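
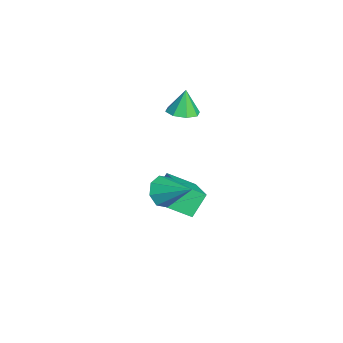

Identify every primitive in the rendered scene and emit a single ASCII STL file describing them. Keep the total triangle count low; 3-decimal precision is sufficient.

solid 
facet normal -0.397 0.509 0.764
outer loop
vertex -1.729 -0.609 -1.946
vertex 0.172 -0.309 -1.157
vertex -1.592 0.792 -2.808
endloop
endfacet
facet normal -0.914 -0.144 -0.379
outer loop
vertex -1.012 0.049 -3.923
vertex -1.729 -0.609 -1.946
vertex -1.592 0.792 -2.808
endloop
endfacet
facet normal -0.397 0.509 0.764
outer loop
vertex -1.592 0.792 -2.808
vertex 0.172 -0.309 -1.157
vertex 0.309 1.092 -2.019
endloop
endfacet
facet normal 0.083 0.849 -0.522
outer loop
vertex 0.309 1.092 -2.019
vertex -1.012 0.049 -3.923
vertex -1.592 0.792 -2.808
endloop
endfacet
facet normal -0.083 -0.849 0.522
outer loop
vertex -1.729 -0.609 -1.946
vertex 0.752 -1.052 -2.272
vertex 0.172 -0.309 -1.157
endloop
endfacet
facet normal -0.914 -0.144 -0.379
outer loop
vertex -1.149 -1.352 -3.061
vertex -1.729 -0.609 -1.946
vertex -1.012 0.049 -3.923
endloop
endfacet
facet normal -0.083 -0.849 0.522
outer loop
vertex -1.149 -1.352 -3.061
vertex 0.752 -1.052 -2.272
vertex -1.729 -0.609 -1.946
endloop
endfacet
facet normal 0.914 0.144 0.379
outer loop
vertex 0.172 -0.309 -1.157
vertex 0.752 -1.052 -2.272
vertex 0.309 1.092 -2.019
endloop
endfacet
facet normal 0.083 0.849 -0.522
outer loop
vertex 0.889 0.349 -3.134
vertex -1.012 0.049 -3.923
vertex 0.309 1.092 -2.019
endloop
endfacet
facet normal 0.914 0.144 0.379
outer loop
vertex 0.309 1.092 -2.019
vertex 0.752 -1.052 -2.272
vertex 0.889 0.349 -3.134
endloop
endfacet
facet normal 0.397 -0.509 -0.764
outer loop
vertex 0.889 0.349 -3.134
vertex -1.149 -1.352 -3.061
vertex -1.012 0.049 -3.923
endloop
endfacet
facet normal 0.397 -0.509 -0.764
outer loop
vertex 0.752 -1.052 -2.272
vertex -1.149 -1.352 -3.061
vertex 0.889 0.349 -3.134
endloop
endfacet
facet normal -0.579 -0.633 -0.513
outer loop
vertex 2.063 -0.962 -1.245
vertex 1.554 -1.099 -0.502
vertex 1.532 -0.514 -1.199
endloop
endfacet
facet normal 0.496 0.647 -0.578
outer loop
vertex 2.063 -0.962 -1.245
vertex 1.532 -0.514 -1.199
vertex 2.666 0.119 0.482
endloop
endfacet
facet normal -0.578 -0.634 -0.514
outer loop
vertex 1.532 -0.514 -1.199
vertex 1.554 -1.099 -0.502
vertex 1.014 -0.409 -0.746
endloop
endfacet
facet normal -0.076 0.949 -0.306
outer loop
vertex 1.532 -0.514 -1.199
vertex 1.014 -0.409 -0.746
vertex 2.666 0.119 0.482
endloop
endfacet
facet normal -0.579 -0.634 -0.512
outer loop
vertex 1.014 -0.409 -0.746
vertex 1.554 -1.099 -0.502
vertex 0.813 -0.707 -0.15
endloop
endfacet
facet normal -0.466 0.844 0.265
outer loop
vertex 1.014 -0.409 -0.746
vertex 0.813 -0.707 -0.15
vertex 2.666 0.119 0.482
endloop
endfacet
facet normal -0.579 -0.634 -0.513
outer loop
vertex 0.813 -0.707 -0.15
vertex 1.554 -1.099 -0.502
vertex 1.046 -1.235 0.24
endloop
endfacet
facet normal -0.449 0.394 0.802
outer loop
vertex 0.813 -0.707 -0.15
vertex 1.046 -1.235 0.24
vertex 2.666 0.119 0.482
endloop
endfacet
facet normal -0.579 -0.634 -0.512
outer loop
vertex 1.046 -1.235 0.24
vertex 1.554 -1.099 -0.502
vertex 1.577 -1.683 0.195
endloop
endfacet
facet normal -0.033 -0.138 0.990
outer loop
vertex 1.046 -1.235 0.24
vertex 1.577 -1.683 0.195
vertex 2.666 0.119 0.482
endloop
endfacet
facet normal -0.579 -0.634 -0.512
outer loop
vertex 1.577 -1.683 0.195
vertex 1.554 -1.099 -0.502
vertex 2.095 -1.789 -0.259
endloop
endfacet
facet normal 0.539 -0.440 0.718
outer loop
vertex 1.577 -1.683 0.195
vertex 2.095 -1.789 -0.259
vertex 2.666 0.119 0.482
endloop
endfacet
facet normal -0.579 -0.634 -0.512
outer loop
vertex 2.095 -1.789 -0.259
vertex 1.554 -1.099 -0.502
vertex 2.296 -1.491 -0.855
endloop
endfacet
facet normal 0.931 -0.335 0.146
outer loop
vertex 2.095 -1.789 -0.259
vertex 2.296 -1.491 -0.855
vertex 2.666 0.119 0.482
endloop
endfacet
facet normal -0.579 -0.633 -0.513
outer loop
vertex 2.296 -1.491 -0.855
vertex 1.554 -1.099 -0.502
vertex 2.063 -0.962 -1.245
endloop
endfacet
facet normal 0.913 0.114 -0.391
outer loop
vertex 2.296 -1.491 -0.855
vertex 2.063 -0.962 -1.245
vertex 2.666 0.119 0.482
endloop
endfacet
facet normal 0.231 -0.141 -0.963
outer loop
vertex -1.001 -0.378 2.891
vertex -1.621 0.143 2.666
vertex -0.806 0.233 2.848
endloop
endfacet
facet normal 0.693 -0.172 0.700
outer loop
vertex -1.001 -0.378 2.891
vertex -0.806 0.233 2.848
vertex -1.939 0.337 3.994
endloop
endfacet
facet normal 0.231 -0.141 -0.963
outer loop
vertex -0.806 0.233 2.848
vertex -1.621 0.143 2.666
vertex -1.088 0.791 2.699
endloop
endfacet
facet normal 0.644 0.484 0.593
outer loop
vertex -0.806 0.233 2.848
vertex -1.088 0.791 2.699
vertex -1.939 0.337 3.994
endloop
endfacet
facet normal 0.231 -0.141 -0.963
outer loop
vertex -1.088 0.791 2.699
vertex -1.621 0.143 2.666
vertex -1.682 0.97 2.53
endloop
endfacet
facet normal 0.152 0.897 0.415
outer loop
vertex -1.088 0.791 2.699
vertex -1.682 0.97 2.53
vertex -1.939 0.337 3.994
endloop
endfacet
facet normal 0.231 -0.141 -0.963
outer loop
vertex -1.682 0.97 2.53
vertex -1.621 0.143 2.666
vertex -2.24 0.664 2.441
endloop
endfacet
facet normal -0.496 0.825 0.270
outer loop
vertex -1.682 0.97 2.53
vertex -2.24 0.664 2.441
vertex -1.939 0.337 3.994
endloop
endfacet
facet normal 0.232 -0.140 -0.963
outer loop
vertex -2.24 0.664 2.441
vertex -1.621 0.143 2.666
vertex -2.435 0.053 2.483
endloop
endfacet
facet normal -0.919 0.310 0.243
outer loop
vertex -2.24 0.664 2.441
vertex -2.435 0.053 2.483
vertex -1.939 0.337 3.994
endloop
endfacet
facet normal 0.232 -0.142 -0.962
outer loop
vertex -2.435 0.053 2.483
vertex -1.621 0.143 2.666
vertex -2.154 -0.506 2.633
endloop
endfacet
facet normal -0.871 -0.344 0.351
outer loop
vertex -2.435 0.053 2.483
vertex -2.154 -0.506 2.633
vertex -1.939 0.337 3.994
endloop
endfacet
facet normal 0.230 -0.140 -0.963
outer loop
vertex -2.154 -0.506 2.633
vertex -1.621 0.143 2.666
vertex -1.559 -0.684 2.801
endloop
endfacet
facet normal -0.377 -0.760 0.530
outer loop
vertex -2.154 -0.506 2.633
vertex -1.559 -0.684 2.801
vertex -1.939 0.337 3.994
endloop
endfacet
facet normal 0.232 -0.140 -0.963
outer loop
vertex -1.559 -0.684 2.801
vertex -1.621 0.143 2.666
vertex -1.001 -0.378 2.891
endloop
endfacet
facet normal 0.269 -0.688 0.674
outer loop
vertex -1.559 -0.684 2.801
vertex -1.001 -0.378 2.891
vertex -1.939 0.337 3.994
endloop
endfacet

endsolid


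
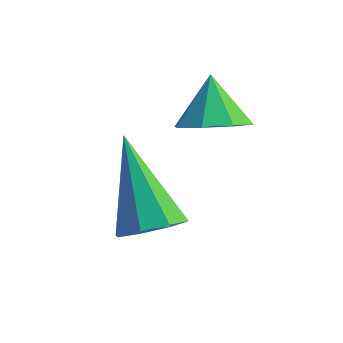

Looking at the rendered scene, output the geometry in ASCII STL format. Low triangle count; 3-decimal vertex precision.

solid 
facet normal 0.308 -0.547 -0.778
outer loop
vertex 2.338 -2.109 1.533
vertex 1.791 -1.78 1.085
vertex 2.532 -1.614 1.262
endloop
endfacet
facet normal 0.599 0.191 0.778
outer loop
vertex 2.338 -2.109 1.533
vertex 2.532 -1.614 1.262
vertex 1.429 -1.14 1.995
endloop
endfacet
facet normal 0.308 -0.547 -0.778
outer loop
vertex 2.532 -1.614 1.262
vertex 1.791 -1.78 1.085
vertex 2.292 -1.216 0.887
endloop
endfacet
facet normal 0.572 0.718 0.396
outer loop
vertex 2.532 -1.614 1.262
vertex 2.292 -1.216 0.887
vertex 1.429 -1.14 1.995
endloop
endfacet
facet normal 0.308 -0.547 -0.779
outer loop
vertex 2.292 -1.216 0.887
vertex 1.791 -1.78 1.085
vertex 1.758 -1.148 0.628
endloop
endfacet
facet normal 0.116 0.993 0.022
outer loop
vertex 2.292 -1.216 0.887
vertex 1.758 -1.148 0.628
vertex 1.429 -1.14 1.995
endloop
endfacet
facet normal 0.309 -0.547 -0.778
outer loop
vertex 1.758 -1.148 0.628
vertex 1.791 -1.78 1.085
vertex 1.244 -1.45 0.636
endloop
endfacet
facet normal -0.504 0.854 -0.126
outer loop
vertex 1.758 -1.148 0.628
vertex 1.244 -1.45 0.636
vertex 1.429 -1.14 1.995
endloop
endfacet
facet normal 0.309 -0.547 -0.778
outer loop
vertex 1.244 -1.45 0.636
vertex 1.791 -1.78 1.085
vertex 1.049 -1.946 0.907
endloop
endfacet
facet normal -0.923 0.384 0.038
outer loop
vertex 1.244 -1.45 0.636
vertex 1.049 -1.946 0.907
vertex 1.429 -1.14 1.995
endloop
endfacet
facet normal 0.309 -0.547 -0.778
outer loop
vertex 1.049 -1.946 0.907
vertex 1.791 -1.78 1.085
vertex 1.289 -2.344 1.282
endloop
endfacet
facet normal -0.896 -0.145 0.420
outer loop
vertex 1.049 -1.946 0.907
vertex 1.289 -2.344 1.282
vertex 1.429 -1.14 1.995
endloop
endfacet
facet normal 0.309 -0.547 -0.778
outer loop
vertex 1.289 -2.344 1.282
vertex 1.791 -1.78 1.085
vertex 1.823 -2.411 1.541
endloop
endfacet
facet normal -0.438 -0.420 0.795
outer loop
vertex 1.289 -2.344 1.282
vertex 1.823 -2.411 1.541
vertex 1.429 -1.14 1.995
endloop
endfacet
facet normal 0.309 -0.547 -0.778
outer loop
vertex 1.823 -2.411 1.541
vertex 1.791 -1.78 1.085
vertex 2.338 -2.109 1.533
endloop
endfacet
facet normal 0.179 -0.281 0.943
outer loop
vertex 1.823 -2.411 1.541
vertex 2.338 -2.109 1.533
vertex 1.429 -1.14 1.995
endloop
endfacet
facet normal 0.492 -0.458 -0.740
outer loop
vertex 1.797 -3.08 -0.698
vertex 1.397 -3.681 -0.592
vertex 1.331 -3.083 -1.006
endloop
endfacet
facet normal 0.090 0.985 -0.145
outer loop
vertex 1.797 -3.08 -0.698
vertex 1.331 -3.083 -1.006
vertex 0.343 -2.699 0.992
endloop
endfacet
facet normal 0.492 -0.458 -0.740
outer loop
vertex 1.331 -3.083 -1.006
vertex 1.397 -3.681 -0.592
vertex 0.903 -3.437 -1.071
endloop
endfacet
facet normal -0.544 0.733 -0.410
outer loop
vertex 1.331 -3.083 -1.006
vertex 0.903 -3.437 -1.071
vertex 0.343 -2.699 0.992
endloop
endfacet
facet normal 0.492 -0.458 -0.741
outer loop
vertex 0.903 -3.437 -1.071
vertex 1.397 -3.681 -0.592
vertex 0.765 -3.933 -0.856
endloop
endfacet
facet normal -0.944 0.131 -0.303
outer loop
vertex 0.903 -3.437 -1.071
vertex 0.765 -3.933 -0.856
vertex 0.343 -2.699 0.992
endloop
endfacet
facet normal 0.492 -0.460 -0.739
outer loop
vertex 0.765 -3.933 -0.856
vertex 1.397 -3.681 -0.592
vertex 0.996 -4.282 -0.485
endloop
endfacet
facet normal -0.879 -0.465 0.110
outer loop
vertex 0.765 -3.933 -0.856
vertex 0.996 -4.282 -0.485
vertex 0.343 -2.699 0.992
endloop
endfacet
facet normal 0.491 -0.460 -0.740
outer loop
vertex 0.996 -4.282 -0.485
vertex 1.397 -3.681 -0.592
vertex 1.462 -4.278 -0.178
endloop
endfacet
facet normal -0.383 -0.710 0.591
outer loop
vertex 0.996 -4.282 -0.485
vertex 1.462 -4.278 -0.178
vertex 0.343 -2.699 0.992
endloop
endfacet
facet normal 0.493 -0.459 -0.739
outer loop
vertex 1.462 -4.278 -0.178
vertex 1.397 -3.681 -0.592
vertex 1.89 -3.925 -0.112
endloop
endfacet
facet normal 0.246 -0.458 0.854
outer loop
vertex 1.462 -4.278 -0.178
vertex 1.89 -3.925 -0.112
vertex 0.343 -2.699 0.992
endloop
endfacet
facet normal 0.493 -0.459 -0.739
outer loop
vertex 1.89 -3.925 -0.112
vertex 1.397 -3.681 -0.592
vertex 2.029 -3.428 -0.328
endloop
endfacet
facet normal 0.648 0.144 0.748
outer loop
vertex 1.89 -3.925 -0.112
vertex 2.029 -3.428 -0.328
vertex 0.343 -2.699 0.992
endloop
endfacet
facet normal 0.493 -0.458 -0.740
outer loop
vertex 2.029 -3.428 -0.328
vertex 1.397 -3.681 -0.592
vertex 1.797 -3.08 -0.698
endloop
endfacet
facet normal 0.582 0.742 0.333
outer loop
vertex 2.029 -3.428 -0.328
vertex 1.797 -3.08 -0.698
vertex 0.343 -2.699 0.992
endloop
endfacet

endsolid


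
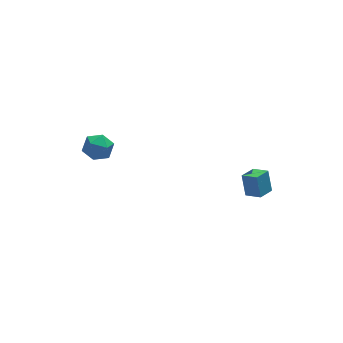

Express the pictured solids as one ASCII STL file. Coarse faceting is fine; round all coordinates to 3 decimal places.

solid 
facet normal 0.297 0.779 -0.552
outer loop
vertex -3.225 2.023 -0.263
vertex -4.036 2.497 -0.031
vertex -3.248 2.588 0.522
endloop
endfacet
facet normal 0.858 0.429 -0.284
outer loop
vertex -3.225 2.023 -0.263
vertex -3.248 2.588 0.522
vertex -2.806 1.728 0.558
endloop
endfacet
facet normal 0.824 -0.248 -0.510
outer loop
vertex -3.225 2.023 -0.263
vertex -2.806 1.728 0.558
vertex -3.322 1.105 0.027
endloop
endfacet
facet normal 0.242 -0.315 -0.917
outer loop
vertex -3.225 2.023 -0.263
vertex -3.322 1.105 0.027
vertex -4.082 1.58 -0.337
endloop
endfacet
facet normal -0.083 0.319 -0.944
outer loop
vertex -3.225 2.023 -0.263
vertex -4.082 1.58 -0.337
vertex -4.036 2.497 -0.031
endloop
endfacet
facet normal 0.797 0.428 0.426
outer loop
vertex -2.806 1.728 0.558
vertex -3.248 2.588 0.522
vertex -3.358 2.02 1.297
endloop
endfacet
facet normal -0.110 0.994 -0.007
outer loop
vertex -3.248 2.588 0.522
vertex -4.036 2.497 -0.031
vertex -4.118 2.495 0.933
endloop
endfacet
facet normal -0.726 0.250 -0.641
outer loop
vertex -4.036 2.497 -0.031
vertex -4.082 1.58 -0.337
vertex -4.634 1.872 0.402
endloop
endfacet
facet normal -0.199 -0.777 -0.598
outer loop
vertex -4.082 1.58 -0.337
vertex -3.322 1.105 0.027
vertex -4.192 1.012 0.438
endloop
endfacet
facet normal 0.742 -0.667 0.062
outer loop
vertex -3.322 1.105 0.027
vertex -2.806 1.728 0.558
vertex -3.404 1.103 0.991
endloop
endfacet
facet normal -0.242 0.315 0.917
outer loop
vertex -4.215 1.577 1.223
vertex -3.358 2.02 1.297
vertex -4.118 2.495 0.933
endloop
endfacet
facet normal -0.824 0.248 0.510
outer loop
vertex -4.215 1.577 1.223
vertex -4.118 2.495 0.933
vertex -4.634 1.872 0.402
endloop
endfacet
facet normal -0.858 -0.429 0.284
outer loop
vertex -4.215 1.577 1.223
vertex -4.634 1.872 0.402
vertex -4.192 1.012 0.438
endloop
endfacet
facet normal -0.297 -0.779 0.552
outer loop
vertex -4.215 1.577 1.223
vertex -4.192 1.012 0.438
vertex -3.404 1.103 0.991
endloop
endfacet
facet normal 0.083 -0.319 0.944
outer loop
vertex -4.215 1.577 1.223
vertex -3.404 1.103 0.991
vertex -3.358 2.02 1.297
endloop
endfacet
facet normal 0.199 0.777 0.598
outer loop
vertex -4.118 2.495 0.933
vertex -3.358 2.02 1.297
vertex -3.248 2.588 0.522
endloop
endfacet
facet normal -0.742 0.667 -0.062
outer loop
vertex -4.634 1.872 0.402
vertex -4.118 2.495 0.933
vertex -4.036 2.497 -0.031
endloop
endfacet
facet normal -0.797 -0.428 -0.426
outer loop
vertex -4.192 1.012 0.438
vertex -4.634 1.872 0.402
vertex -4.082 1.58 -0.337
endloop
endfacet
facet normal 0.110 -0.994 0.007
outer loop
vertex -3.404 1.103 0.991
vertex -4.192 1.012 0.438
vertex -3.322 1.105 0.027
endloop
endfacet
facet normal 0.726 -0.250 0.641
outer loop
vertex -3.358 2.02 1.297
vertex -3.404 1.103 0.991
vertex -2.806 1.728 0.558
endloop
endfacet
facet normal -0.561 0.741 -0.370
outer loop
vertex 3.094 -2.52 -0.322
vertex 3.988 -1.976 -0.588
vertex 3.1 -3.129 -1.55
endloop
endfacet
facet normal -0.828 -0.504 0.246
outer loop
vertex 3.672 -3.884 -1.172
vertex 3.094 -2.52 -0.322
vertex 3.1 -3.129 -1.55
endloop
endfacet
facet normal -0.561 0.741 -0.370
outer loop
vertex 3.1 -3.129 -1.55
vertex 3.988 -1.976 -0.588
vertex 3.994 -2.584 -1.815
endloop
endfacet
facet normal 0.005 -0.444 -0.896
outer loop
vertex 3.994 -2.584 -1.815
vertex 3.672 -3.884 -1.172
vertex 3.1 -3.129 -1.55
endloop
endfacet
facet normal -0.004 0.445 0.896
outer loop
vertex 3.094 -2.52 -0.322
vertex 4.56 -2.731 -0.21
vertex 3.988 -1.976 -0.588
endloop
endfacet
facet normal -0.828 -0.504 0.246
outer loop
vertex 3.666 -3.276 0.055
vertex 3.094 -2.52 -0.322
vertex 3.672 -3.884 -1.172
endloop
endfacet
facet normal -0.005 0.443 0.896
outer loop
vertex 3.666 -3.276 0.055
vertex 4.56 -2.731 -0.21
vertex 3.094 -2.52 -0.322
endloop
endfacet
facet normal 0.828 0.504 -0.246
outer loop
vertex 3.988 -1.976 -0.588
vertex 4.56 -2.731 -0.21
vertex 3.994 -2.584 -1.815
endloop
endfacet
facet normal 0.004 -0.444 -0.896
outer loop
vertex 4.566 -3.34 -1.438
vertex 3.672 -3.884 -1.172
vertex 3.994 -2.584 -1.815
endloop
endfacet
facet normal 0.828 0.504 -0.246
outer loop
vertex 3.994 -2.584 -1.815
vertex 4.56 -2.731 -0.21
vertex 4.566 -3.34 -1.438
endloop
endfacet
facet normal 0.561 -0.741 0.370
outer loop
vertex 4.566 -3.34 -1.438
vertex 3.666 -3.276 0.055
vertex 3.672 -3.884 -1.172
endloop
endfacet
facet normal 0.561 -0.740 0.370
outer loop
vertex 4.56 -2.731 -0.21
vertex 3.666 -3.276 0.055
vertex 4.566 -3.34 -1.438
endloop
endfacet

endsolid


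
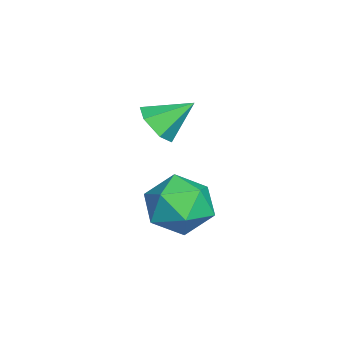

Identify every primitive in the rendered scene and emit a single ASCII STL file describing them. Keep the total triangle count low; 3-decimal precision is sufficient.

solid 
facet normal 0.156 -0.783 -0.602
outer loop
vertex 0.906 1.837 -0.262
vertex 0.14 1.648 -0.214
vertex 0.391 2.135 -0.783
endloop
endfacet
facet normal 0.600 0.787 -0.143
outer loop
vertex 0.906 1.837 -0.262
vertex 0.391 2.135 -0.783
vertex -0.08 2.752 0.634
endloop
endfacet
facet normal 0.157 -0.783 -0.601
outer loop
vertex 0.391 2.135 -0.783
vertex 0.14 1.648 -0.214
vertex -0.374 1.945 -0.735
endloop
endfacet
facet normal -0.242 0.858 -0.454
outer loop
vertex 0.391 2.135 -0.783
vertex -0.374 1.945 -0.735
vertex -0.08 2.752 0.634
endloop
endfacet
facet normal 0.157 -0.783 -0.601
outer loop
vertex -0.374 1.945 -0.735
vertex 0.14 1.648 -0.214
vertex -0.625 1.458 -0.166
endloop
endfacet
facet normal -0.910 0.413 -0.048
outer loop
vertex -0.374 1.945 -0.735
vertex -0.625 1.458 -0.166
vertex -0.08 2.752 0.634
endloop
endfacet
facet normal 0.157 -0.783 -0.601
outer loop
vertex -0.625 1.458 -0.166
vertex 0.14 1.648 -0.214
vertex -0.111 1.161 0.355
endloop
endfacet
facet normal -0.737 -0.103 0.668
outer loop
vertex -0.625 1.458 -0.166
vertex -0.111 1.161 0.355
vertex -0.08 2.752 0.634
endloop
endfacet
facet normal 0.156 -0.783 -0.602
outer loop
vertex -0.111 1.161 0.355
vertex 0.14 1.648 -0.214
vertex 0.654 1.35 0.307
endloop
endfacet
facet normal 0.104 -0.174 0.979
outer loop
vertex -0.111 1.161 0.355
vertex 0.654 1.35 0.307
vertex -0.08 2.752 0.634
endloop
endfacet
facet normal 0.156 -0.783 -0.602
outer loop
vertex 0.654 1.35 0.307
vertex 0.14 1.648 -0.214
vertex 0.906 1.837 -0.262
endloop
endfacet
facet normal 0.773 0.271 0.574
outer loop
vertex 0.654 1.35 0.307
vertex 0.906 1.837 -0.262
vertex -0.08 2.752 0.634
endloop
endfacet
facet normal -0.909 0.372 -0.187
outer loop
vertex 2.521 3.061 -2.423
vertex 2.075 2.325 -1.715
vertex 2.407 3.323 -1.346
endloop
endfacet
facet normal -0.409 0.876 -0.256
outer loop
vertex 2.521 3.061 -2.423
vertex 2.407 3.323 -1.346
vertex 3.339 3.599 -1.891
endloop
endfacet
facet normal 0.057 0.657 -0.752
outer loop
vertex 2.521 3.061 -2.423
vertex 3.339 3.599 -1.891
vertex 3.584 2.771 -2.596
endloop
endfacet
facet normal -0.156 0.018 -0.988
outer loop
vertex 2.521 3.061 -2.423
vertex 3.584 2.771 -2.596
vertex 2.802 1.984 -2.487
endloop
endfacet
facet normal -0.753 -0.158 -0.639
outer loop
vertex 2.521 3.061 -2.423
vertex 2.802 1.984 -2.487
vertex 2.075 2.325 -1.715
endloop
endfacet
facet normal -0.062 0.929 0.364
outer loop
vertex 3.339 3.599 -1.891
vertex 2.407 3.323 -1.346
vertex 3.398 3.196 -0.853
endloop
endfacet
facet normal -0.872 0.114 0.476
outer loop
vertex 2.407 3.323 -1.346
vertex 2.075 2.325 -1.715
vertex 2.616 2.409 -0.744
endloop
endfacet
facet normal -0.618 -0.744 -0.254
outer loop
vertex 2.075 2.325 -1.715
vertex 2.802 1.984 -2.487
vertex 2.861 1.581 -1.449
endloop
endfacet
facet normal 0.348 -0.459 -0.818
outer loop
vertex 2.802 1.984 -2.487
vertex 3.584 2.771 -2.596
vertex 3.793 1.857 -1.994
endloop
endfacet
facet normal 0.692 0.576 -0.435
outer loop
vertex 3.584 2.771 -2.596
vertex 3.339 3.599 -1.891
vertex 4.125 2.855 -1.625
endloop
endfacet
facet normal 0.156 -0.018 0.988
outer loop
vertex 3.679 2.119 -0.917
vertex 3.398 3.196 -0.853
vertex 2.616 2.409 -0.744
endloop
endfacet
facet normal -0.057 -0.657 0.752
outer loop
vertex 3.679 2.119 -0.917
vertex 2.616 2.409 -0.744
vertex 2.861 1.581 -1.449
endloop
endfacet
facet normal 0.409 -0.876 0.256
outer loop
vertex 3.679 2.119 -0.917
vertex 2.861 1.581 -1.449
vertex 3.793 1.857 -1.994
endloop
endfacet
facet normal 0.909 -0.372 0.187
outer loop
vertex 3.679 2.119 -0.917
vertex 3.793 1.857 -1.994
vertex 4.125 2.855 -1.625
endloop
endfacet
facet normal 0.753 0.158 0.639
outer loop
vertex 3.679 2.119 -0.917
vertex 4.125 2.855 -1.625
vertex 3.398 3.196 -0.853
endloop
endfacet
facet normal -0.348 0.459 0.818
outer loop
vertex 2.616 2.409 -0.744
vertex 3.398 3.196 -0.853
vertex 2.407 3.323 -1.346
endloop
endfacet
facet normal -0.692 -0.576 0.435
outer loop
vertex 2.861 1.581 -1.449
vertex 2.616 2.409 -0.744
vertex 2.075 2.325 -1.715
endloop
endfacet
facet normal 0.062 -0.929 -0.364
outer loop
vertex 3.793 1.857 -1.994
vertex 2.861 1.581 -1.449
vertex 2.802 1.984 -2.487
endloop
endfacet
facet normal 0.872 -0.114 -0.476
outer loop
vertex 4.125 2.855 -1.625
vertex 3.793 1.857 -1.994
vertex 3.584 2.771 -2.596
endloop
endfacet
facet normal 0.618 0.744 0.254
outer loop
vertex 3.398 3.196 -0.853
vertex 4.125 2.855 -1.625
vertex 3.339 3.599 -1.891
endloop
endfacet

endsolid


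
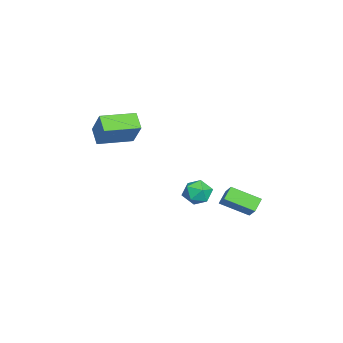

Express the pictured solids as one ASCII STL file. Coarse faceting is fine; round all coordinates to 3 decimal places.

solid 
facet normal -0.662 -0.339 -0.668
outer loop
vertex -0.46 2.667 -3.687
vertex -1.194 2.932 -3.094
vertex -0.507 4.387 -4.514
endloop
endfacet
facet normal 0.749 -0.270 -0.605
outer loop
vertex 0.314 4.808 -3.686
vertex -0.46 2.667 -3.687
vertex -0.507 4.387 -4.514
endloop
endfacet
facet normal -0.662 -0.340 -0.668
outer loop
vertex -0.507 4.387 -4.514
vertex -1.194 2.932 -3.094
vertex -1.241 4.652 -3.922
endloop
endfacet
facet normal -0.025 0.901 -0.434
outer loop
vertex -1.241 4.652 -3.922
vertex 0.314 4.808 -3.686
vertex -0.507 4.387 -4.514
endloop
endfacet
facet normal 0.025 -0.901 0.433
outer loop
vertex -0.46 2.667 -3.687
vertex -0.373 3.353 -2.266
vertex -1.194 2.932 -3.094
endloop
endfacet
facet normal 0.749 -0.271 -0.605
outer loop
vertex 0.361 3.088 -2.858
vertex -0.46 2.667 -3.687
vertex 0.314 4.808 -3.686
endloop
endfacet
facet normal 0.024 -0.901 0.433
outer loop
vertex 0.361 3.088 -2.858
vertex -0.373 3.353 -2.266
vertex -0.46 2.667 -3.687
endloop
endfacet
facet normal -0.749 0.271 0.605
outer loop
vertex -1.194 2.932 -3.094
vertex -0.373 3.353 -2.266
vertex -1.241 4.652 -3.922
endloop
endfacet
facet normal -0.025 0.901 -0.433
outer loop
vertex -0.42 5.073 -3.093
vertex 0.314 4.808 -3.686
vertex -1.241 4.652 -3.922
endloop
endfacet
facet normal -0.749 0.270 0.605
outer loop
vertex -1.241 4.652 -3.922
vertex -0.373 3.353 -2.266
vertex -0.42 5.073 -3.093
endloop
endfacet
facet normal 0.662 0.340 0.668
outer loop
vertex -0.42 5.073 -3.093
vertex 0.361 3.088 -2.858
vertex 0.314 4.808 -3.686
endloop
endfacet
facet normal 0.662 0.339 0.668
outer loop
vertex -0.373 3.353 -2.266
vertex 0.361 3.088 -2.858
vertex -0.42 5.073 -3.093
endloop
endfacet
facet normal -0.584 0.572 0.575
outer loop
vertex 1.15 2.065 -1.442
vertex 1.763 1.998 -0.753
vertex 1.832 2.687 -1.368
endloop
endfacet
facet normal -0.663 0.740 -0.113
outer loop
vertex 1.15 2.065 -1.442
vertex 1.832 2.687 -1.368
vertex 1.599 2.352 -2.198
endloop
endfacet
facet normal -0.874 0.154 -0.461
outer loop
vertex 1.15 2.065 -1.442
vertex 1.599 2.352 -2.198
vertex 1.388 1.457 -2.097
endloop
endfacet
facet normal -0.926 -0.376 0.013
outer loop
vertex 1.15 2.065 -1.442
vertex 1.388 1.457 -2.097
vertex 1.489 1.238 -1.203
endloop
endfacet
facet normal -0.748 -0.118 0.654
outer loop
vertex 1.15 2.065 -1.442
vertex 1.489 1.238 -1.203
vertex 1.763 1.998 -0.753
endloop
endfacet
facet normal -0.023 0.929 -0.369
outer loop
vertex 1.599 2.352 -2.198
vertex 1.832 2.687 -1.368
vertex 2.491 2.462 -1.977
endloop
endfacet
facet normal 0.103 0.657 0.747
outer loop
vertex 1.832 2.687 -1.368
vertex 1.763 1.998 -0.753
vertex 2.592 2.243 -1.083
endloop
endfacet
facet normal -0.160 -0.460 0.874
outer loop
vertex 1.763 1.998 -0.753
vertex 1.489 1.238 -1.203
vertex 2.381 1.348 -0.982
endloop
endfacet
facet normal -0.451 -0.877 -0.164
outer loop
vertex 1.489 1.238 -1.203
vertex 1.388 1.457 -2.097
vertex 2.148 1.013 -1.812
endloop
endfacet
facet normal -0.365 -0.019 -0.931
outer loop
vertex 1.388 1.457 -2.097
vertex 1.599 2.352 -2.198
vertex 2.217 1.702 -2.427
endloop
endfacet
facet normal 0.926 0.376 -0.013
outer loop
vertex 2.83 1.635 -1.738
vertex 2.491 2.462 -1.977
vertex 2.592 2.243 -1.083
endloop
endfacet
facet normal 0.874 -0.154 0.461
outer loop
vertex 2.83 1.635 -1.738
vertex 2.592 2.243 -1.083
vertex 2.381 1.348 -0.982
endloop
endfacet
facet normal 0.663 -0.740 0.113
outer loop
vertex 2.83 1.635 -1.738
vertex 2.381 1.348 -0.982
vertex 2.148 1.013 -1.812
endloop
endfacet
facet normal 0.584 -0.572 -0.575
outer loop
vertex 2.83 1.635 -1.738
vertex 2.148 1.013 -1.812
vertex 2.217 1.702 -2.427
endloop
endfacet
facet normal 0.748 0.118 -0.654
outer loop
vertex 2.83 1.635 -1.738
vertex 2.217 1.702 -2.427
vertex 2.491 2.462 -1.977
endloop
endfacet
facet normal 0.451 0.877 0.164
outer loop
vertex 2.592 2.243 -1.083
vertex 2.491 2.462 -1.977
vertex 1.832 2.687 -1.368
endloop
endfacet
facet normal 0.365 0.019 0.931
outer loop
vertex 2.381 1.348 -0.982
vertex 2.592 2.243 -1.083
vertex 1.763 1.998 -0.753
endloop
endfacet
facet normal 0.023 -0.929 0.369
outer loop
vertex 2.148 1.013 -1.812
vertex 2.381 1.348 -0.982
vertex 1.489 1.238 -1.203
endloop
endfacet
facet normal -0.103 -0.657 -0.747
outer loop
vertex 2.217 1.702 -2.427
vertex 2.148 1.013 -1.812
vertex 1.388 1.457 -2.097
endloop
endfacet
facet normal 0.160 0.460 -0.874
outer loop
vertex 2.491 2.462 -1.977
vertex 2.217 1.702 -2.427
vertex 1.599 2.352 -2.198
endloop
endfacet
facet normal -0.505 -0.337 -0.794
outer loop
vertex 1.234 -4.091 2.401
vertex 0.198 -2.28 2.291
vertex 2.068 -3.658 1.687
endloop
endfacet
facet normal 0.496 -0.867 0.053
outer loop
vertex 3.022 -3.02 3.189
vertex 1.234 -4.091 2.401
vertex 2.068 -3.658 1.687
endloop
endfacet
facet normal -0.505 -0.337 -0.794
outer loop
vertex 2.068 -3.658 1.687
vertex 0.198 -2.28 2.291
vertex 1.031 -1.846 1.577
endloop
endfacet
facet normal 0.706 0.368 -0.605
outer loop
vertex 1.031 -1.846 1.577
vertex 3.022 -3.02 3.189
vertex 2.068 -3.658 1.687
endloop
endfacet
facet normal -0.707 -0.367 0.605
outer loop
vertex 1.234 -4.091 2.401
vertex 1.152 -1.642 3.793
vertex 0.198 -2.28 2.291
endloop
endfacet
facet normal 0.496 -0.867 0.052
outer loop
vertex 2.189 -3.454 3.903
vertex 1.234 -4.091 2.401
vertex 3.022 -3.02 3.189
endloop
endfacet
facet normal -0.706 -0.368 0.605
outer loop
vertex 2.189 -3.454 3.903
vertex 1.152 -1.642 3.793
vertex 1.234 -4.091 2.401
endloop
endfacet
facet normal -0.497 0.866 -0.053
outer loop
vertex 0.198 -2.28 2.291
vertex 1.152 -1.642 3.793
vertex 1.031 -1.846 1.577
endloop
endfacet
facet normal 0.706 0.367 -0.605
outer loop
vertex 1.986 -1.209 3.079
vertex 3.022 -3.02 3.189
vertex 1.031 -1.846 1.577
endloop
endfacet
facet normal -0.495 0.867 -0.053
outer loop
vertex 1.031 -1.846 1.577
vertex 1.152 -1.642 3.793
vertex 1.986 -1.209 3.079
endloop
endfacet
facet normal 0.505 0.337 0.794
outer loop
vertex 1.986 -1.209 3.079
vertex 2.189 -3.454 3.903
vertex 3.022 -3.02 3.189
endloop
endfacet
facet normal 0.505 0.337 0.794
outer loop
vertex 1.152 -1.642 3.793
vertex 2.189 -3.454 3.903
vertex 1.986 -1.209 3.079
endloop
endfacet

endsolid


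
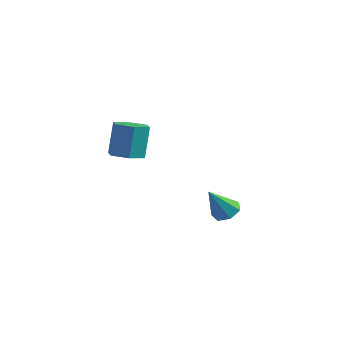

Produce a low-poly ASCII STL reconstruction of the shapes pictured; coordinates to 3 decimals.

solid 
facet normal 0.261 0.466 -0.846
outer loop
vertex 4.827 -1.517 -3.801
vertex 4.064 -1.524 -4.04
vertex 4.448 -0.967 -3.615
endloop
endfacet
facet normal 0.648 0.198 0.735
outer loop
vertex 4.827 -1.517 -3.801
vertex 4.448 -0.967 -3.615
vertex 3.576 -2.396 -2.46
endloop
endfacet
facet normal 0.261 0.465 -0.846
outer loop
vertex 4.448 -0.967 -3.615
vertex 4.064 -1.524 -4.04
vertex 3.78 -0.836 -3.749
endloop
endfacet
facet normal -0.029 0.639 0.769
outer loop
vertex 4.448 -0.967 -3.615
vertex 3.78 -0.836 -3.749
vertex 3.576 -2.396 -2.46
endloop
endfacet
facet normal 0.262 0.466 -0.845
outer loop
vertex 3.78 -0.836 -3.749
vertex 4.064 -1.524 -4.04
vertex 3.325 -1.223 -4.103
endloop
endfacet
facet normal -0.755 0.473 0.453
outer loop
vertex 3.78 -0.836 -3.749
vertex 3.325 -1.223 -4.103
vertex 3.576 -2.396 -2.46
endloop
endfacet
facet normal 0.262 0.465 -0.846
outer loop
vertex 3.325 -1.223 -4.103
vertex 4.064 -1.524 -4.04
vertex 3.427 -1.838 -4.41
endloop
endfacet
facet normal -0.984 -0.176 0.025
outer loop
vertex 3.325 -1.223 -4.103
vertex 3.427 -1.838 -4.41
vertex 3.576 -2.396 -2.46
endloop
endfacet
facet normal 0.261 0.467 -0.845
outer loop
vertex 3.427 -1.838 -4.41
vertex 4.064 -1.524 -4.04
vertex 4.009 -2.216 -4.439
endloop
endfacet
facet normal -0.541 -0.818 -0.193
outer loop
vertex 3.427 -1.838 -4.41
vertex 4.009 -2.216 -4.439
vertex 3.576 -2.396 -2.46
endloop
endfacet
facet normal 0.261 0.467 -0.845
outer loop
vertex 4.009 -2.216 -4.439
vertex 4.064 -1.524 -4.04
vertex 4.632 -2.073 -4.168
endloop
endfacet
facet normal 0.238 -0.970 -0.036
outer loop
vertex 4.009 -2.216 -4.439
vertex 4.632 -2.073 -4.168
vertex 3.576 -2.396 -2.46
endloop
endfacet
facet normal 0.260 0.467 -0.845
outer loop
vertex 4.632 -2.073 -4.168
vertex 4.064 -1.524 -4.04
vertex 4.827 -1.517 -3.801
endloop
endfacet
facet normal 0.768 -0.518 0.377
outer loop
vertex 4.632 -2.073 -4.168
vertex 4.827 -1.517 -3.801
vertex 3.576 -2.396 -2.46
endloop
endfacet
facet normal 0.064 -0.338 -0.939
outer loop
vertex -1.372 -0.359 -2.457
vertex -2.356 -0.539 -2.459
vertex -2.01 0.351 -2.756
endloop
endfacet
facet normal 0.768 0.618 -0.171
outer loop
vertex -1.372 -0.359 -2.457
vertex -2.01 0.351 -2.756
vertex -1.5 0.319 -0.579
endloop
endfacet
facet normal 0.768 0.618 -0.171
outer loop
vertex -1.5 0.319 -0.579
vertex -2.01 0.351 -2.756
vertex -2.138 1.029 -0.879
endloop
endfacet
facet normal -0.064 0.339 0.939
outer loop
vertex -1.5 0.319 -0.579
vertex -2.138 1.029 -0.879
vertex -2.484 0.139 -0.581
endloop
endfacet
facet normal 0.064 -0.338 -0.939
outer loop
vertex -2.01 0.351 -2.756
vertex -2.356 -0.539 -2.459
vertex -2.994 0.171 -2.758
endloop
endfacet
facet normal -0.168 0.923 -0.345
outer loop
vertex -2.01 0.351 -2.756
vertex -2.994 0.171 -2.758
vertex -2.138 1.029 -0.879
endloop
endfacet
facet normal -0.168 0.923 -0.345
outer loop
vertex -2.138 1.029 -0.879
vertex -2.994 0.171 -2.758
vertex -3.121 0.849 -0.881
endloop
endfacet
facet normal -0.064 0.339 0.939
outer loop
vertex -2.138 1.029 -0.879
vertex -3.121 0.849 -0.881
vertex -2.484 0.139 -0.581
endloop
endfacet
facet normal 0.064 -0.338 -0.939
outer loop
vertex -2.994 0.171 -2.758
vertex -2.356 -0.539 -2.459
vertex -3.34 -0.719 -2.461
endloop
endfacet
facet normal -0.936 0.306 -0.174
outer loop
vertex -2.994 0.171 -2.758
vertex -3.34 -0.719 -2.461
vertex -3.121 0.849 -0.881
endloop
endfacet
facet normal -0.936 0.306 -0.174
outer loop
vertex -3.121 0.849 -0.881
vertex -3.34 -0.719 -2.461
vertex -3.468 -0.041 -0.583
endloop
endfacet
facet normal -0.064 0.339 0.939
outer loop
vertex -3.121 0.849 -0.881
vertex -3.468 -0.041 -0.583
vertex -2.484 0.139 -0.581
endloop
endfacet
facet normal 0.064 -0.339 -0.939
outer loop
vertex -3.34 -0.719 -2.461
vertex -2.356 -0.539 -2.459
vertex -2.702 -1.429 -2.161
endloop
endfacet
facet normal -0.768 -0.618 0.171
outer loop
vertex -3.34 -0.719 -2.461
vertex -2.702 -1.429 -2.161
vertex -3.468 -0.041 -0.583
endloop
endfacet
facet normal -0.768 -0.618 0.171
outer loop
vertex -3.468 -0.041 -0.583
vertex -2.702 -1.429 -2.161
vertex -2.83 -0.751 -0.284
endloop
endfacet
facet normal -0.064 0.338 0.939
outer loop
vertex -3.468 -0.041 -0.583
vertex -2.83 -0.751 -0.284
vertex -2.484 0.139 -0.581
endloop
endfacet
facet normal 0.064 -0.339 -0.939
outer loop
vertex -2.702 -1.429 -2.161
vertex -2.356 -0.539 -2.459
vertex -1.719 -1.249 -2.159
endloop
endfacet
facet normal 0.168 -0.923 0.345
outer loop
vertex -2.702 -1.429 -2.161
vertex -1.719 -1.249 -2.159
vertex -2.83 -0.751 -0.284
endloop
endfacet
facet normal 0.168 -0.923 0.345
outer loop
vertex -2.83 -0.751 -0.284
vertex -1.719 -1.249 -2.159
vertex -1.846 -0.571 -0.282
endloop
endfacet
facet normal -0.064 0.338 0.939
outer loop
vertex -2.83 -0.751 -0.284
vertex -1.846 -0.571 -0.282
vertex -2.484 0.139 -0.581
endloop
endfacet
facet normal 0.064 -0.339 -0.939
outer loop
vertex -1.719 -1.249 -2.159
vertex -2.356 -0.539 -2.459
vertex -1.372 -0.359 -2.457
endloop
endfacet
facet normal 0.936 -0.307 0.174
outer loop
vertex -1.719 -1.249 -2.159
vertex -1.372 -0.359 -2.457
vertex -1.846 -0.571 -0.282
endloop
endfacet
facet normal 0.936 -0.306 0.174
outer loop
vertex -1.846 -0.571 -0.282
vertex -1.372 -0.359 -2.457
vertex -1.5 0.319 -0.579
endloop
endfacet
facet normal -0.064 0.338 0.939
outer loop
vertex -1.846 -0.571 -0.282
vertex -1.5 0.319 -0.579
vertex -2.484 0.139 -0.581
endloop
endfacet

endsolid


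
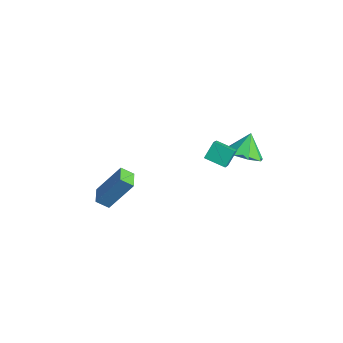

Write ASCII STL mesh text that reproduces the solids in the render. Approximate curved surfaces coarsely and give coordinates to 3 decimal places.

solid 
facet normal -0.775 0.627 -0.079
outer loop
vertex -2.817 -1.235 -3.924
vertex -2.117 -0.15 -2.168
vertex -2.36 -0.732 -4.417
endloop
endfacet
facet normal -0.321 -0.498 -0.806
outer loop
vertex -1.523 -1.41 -4.332
vertex -2.817 -1.235 -3.924
vertex -2.36 -0.732 -4.417
endloop
endfacet
facet normal -0.774 0.628 -0.079
outer loop
vertex -2.36 -0.732 -4.417
vertex -2.117 -0.15 -2.168
vertex -1.659 0.353 -2.661
endloop
endfacet
facet normal 0.545 0.599 -0.587
outer loop
vertex -1.659 0.353 -2.661
vertex -1.523 -1.41 -4.332
vertex -2.36 -0.732 -4.417
endloop
endfacet
facet normal -0.545 -0.599 0.587
outer loop
vertex -2.817 -1.235 -3.924
vertex -1.28 -0.828 -2.083
vertex -2.117 -0.15 -2.168
endloop
endfacet
facet normal -0.321 -0.497 -0.806
outer loop
vertex -1.981 -1.913 -3.839
vertex -2.817 -1.235 -3.924
vertex -1.523 -1.41 -4.332
endloop
endfacet
facet normal -0.545 -0.598 0.587
outer loop
vertex -1.981 -1.913 -3.839
vertex -1.28 -0.828 -2.083
vertex -2.817 -1.235 -3.924
endloop
endfacet
facet normal 0.321 0.497 0.806
outer loop
vertex -2.117 -0.15 -2.168
vertex -1.28 -0.828 -2.083
vertex -1.659 0.353 -2.661
endloop
endfacet
facet normal 0.545 0.599 -0.587
outer loop
vertex -0.823 -0.325 -2.576
vertex -1.523 -1.41 -4.332
vertex -1.659 0.353 -2.661
endloop
endfacet
facet normal 0.322 0.497 0.806
outer loop
vertex -1.659 0.353 -2.661
vertex -1.28 -0.828 -2.083
vertex -0.823 -0.325 -2.576
endloop
endfacet
facet normal 0.774 -0.628 0.079
outer loop
vertex -0.823 -0.325 -2.576
vertex -1.981 -1.913 -3.839
vertex -1.523 -1.41 -4.332
endloop
endfacet
facet normal 0.775 -0.627 0.078
outer loop
vertex -1.28 -0.828 -2.083
vertex -1.981 -1.913 -3.839
vertex -0.823 -0.325 -2.576
endloop
endfacet
facet normal -0.852 -0.446 0.274
outer loop
vertex 3.816 1.002 3.964
vertex 3.022 1.865 2.904
vertex 3.967 0.286 3.268
endloop
endfacet
facet normal 0.502 -0.546 0.671
outer loop
vertex 4.938 0.795 2.956
vertex 3.816 1.002 3.964
vertex 3.967 0.286 3.268
endloop
endfacet
facet normal -0.852 -0.446 0.275
outer loop
vertex 3.967 0.286 3.268
vertex 3.022 1.865 2.904
vertex 3.173 1.148 2.209
endloop
endfacet
facet normal 0.150 -0.709 -0.689
outer loop
vertex 3.173 1.148 2.209
vertex 4.938 0.795 2.956
vertex 3.967 0.286 3.268
endloop
endfacet
facet normal -0.150 0.709 0.689
outer loop
vertex 3.816 1.002 3.964
vertex 3.993 2.374 2.592
vertex 3.022 1.865 2.904
endloop
endfacet
facet normal 0.503 -0.545 0.671
outer loop
vertex 4.787 1.512 3.651
vertex 3.816 1.002 3.964
vertex 4.938 0.795 2.956
endloop
endfacet
facet normal -0.150 0.709 0.689
outer loop
vertex 4.787 1.512 3.651
vertex 3.993 2.374 2.592
vertex 3.816 1.002 3.964
endloop
endfacet
facet normal -0.502 0.545 -0.672
outer loop
vertex 3.022 1.865 2.904
vertex 3.993 2.374 2.592
vertex 3.173 1.148 2.209
endloop
endfacet
facet normal 0.150 -0.709 -0.689
outer loop
vertex 4.144 1.658 1.896
vertex 4.938 0.795 2.956
vertex 3.173 1.148 2.209
endloop
endfacet
facet normal -0.503 0.546 -0.670
outer loop
vertex 3.173 1.148 2.209
vertex 3.993 2.374 2.592
vertex 4.144 1.658 1.896
endloop
endfacet
facet normal 0.852 0.446 -0.275
outer loop
vertex 4.144 1.658 1.896
vertex 4.787 1.512 3.651
vertex 4.938 0.795 2.956
endloop
endfacet
facet normal 0.851 0.447 -0.275
outer loop
vertex 3.993 2.374 2.592
vertex 4.787 1.512 3.651
vertex 4.144 1.658 1.896
endloop
endfacet
facet normal 0.226 -0.566 -0.793
outer loop
vertex 4.628 2.556 2.181
vertex 3.79 2.933 1.673
vertex 4.797 3.217 1.757
endloop
endfacet
facet normal 0.636 0.295 0.713
outer loop
vertex 4.628 2.556 2.181
vertex 4.797 3.217 1.757
vertex 3.49 3.687 2.727
endloop
endfacet
facet normal 0.226 -0.567 -0.792
outer loop
vertex 4.797 3.217 1.757
vertex 3.79 2.933 1.673
vertex 4.377 3.712 1.283
endloop
endfacet
facet normal 0.531 0.776 0.340
outer loop
vertex 4.797 3.217 1.757
vertex 4.377 3.712 1.283
vertex 3.49 3.687 2.727
endloop
endfacet
facet normal 0.225 -0.566 -0.793
outer loop
vertex 4.377 3.712 1.283
vertex 3.79 2.933 1.673
vertex 3.612 3.751 1.038
endloop
endfacet
facet normal 0.038 0.998 0.041
outer loop
vertex 4.377 3.712 1.283
vertex 3.612 3.751 1.038
vertex 3.49 3.687 2.727
endloop
endfacet
facet normal 0.226 -0.566 -0.793
outer loop
vertex 3.612 3.751 1.038
vertex 3.79 2.933 1.673
vertex 2.952 3.31 1.165
endloop
endfacet
facet normal -0.557 0.831 -0.009
outer loop
vertex 3.612 3.751 1.038
vertex 2.952 3.31 1.165
vertex 3.49 3.687 2.727
endloop
endfacet
facet normal 0.226 -0.566 -0.793
outer loop
vertex 2.952 3.31 1.165
vertex 3.79 2.933 1.673
vertex 2.782 2.649 1.589
endloop
endfacet
facet normal -0.901 0.373 0.220
outer loop
vertex 2.952 3.31 1.165
vertex 2.782 2.649 1.589
vertex 3.49 3.687 2.727
endloop
endfacet
facet normal 0.226 -0.567 -0.792
outer loop
vertex 2.782 2.649 1.589
vertex 3.79 2.933 1.673
vertex 3.203 2.155 2.063
endloop
endfacet
facet normal -0.797 -0.108 0.595
outer loop
vertex 2.782 2.649 1.589
vertex 3.203 2.155 2.063
vertex 3.49 3.687 2.727
endloop
endfacet
facet normal 0.225 -0.567 -0.792
outer loop
vertex 3.203 2.155 2.063
vertex 3.79 2.933 1.673
vertex 3.967 2.116 2.308
endloop
endfacet
facet normal -0.303 -0.330 0.894
outer loop
vertex 3.203 2.155 2.063
vertex 3.967 2.116 2.308
vertex 3.49 3.687 2.727
endloop
endfacet
facet normal 0.225 -0.567 -0.792
outer loop
vertex 3.967 2.116 2.308
vertex 3.79 2.933 1.673
vertex 4.628 2.556 2.181
endloop
endfacet
facet normal 0.290 -0.163 0.943
outer loop
vertex 3.967 2.116 2.308
vertex 4.628 2.556 2.181
vertex 3.49 3.687 2.727
endloop
endfacet

endsolid


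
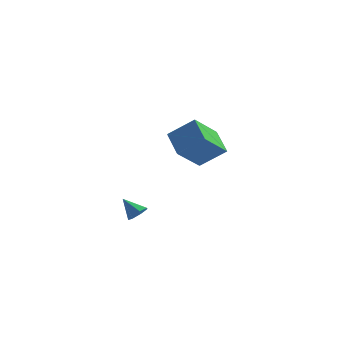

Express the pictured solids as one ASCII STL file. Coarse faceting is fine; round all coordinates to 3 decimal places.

solid 
facet normal -0.761 -0.226 -0.608
outer loop
vertex -0.031 3.264 0.693
vertex 0.511 4.869 -0.582
vertex 0.994 2.209 -0.199
endloop
endfacet
facet normal -0.255 -0.757 0.602
outer loop
vertex 2.349 2.611 0.882
vertex -0.031 3.264 0.693
vertex 0.994 2.209 -0.199
endloop
endfacet
facet normal -0.762 -0.226 -0.607
outer loop
vertex 0.994 2.209 -0.199
vertex 0.511 4.869 -0.582
vertex 1.535 3.814 -1.474
endloop
endfacet
facet normal 0.596 -0.613 -0.519
outer loop
vertex 1.535 3.814 -1.474
vertex 2.349 2.611 0.882
vertex 0.994 2.209 -0.199
endloop
endfacet
facet normal -0.596 0.613 0.519
outer loop
vertex -0.031 3.264 0.693
vertex 1.866 5.271 0.499
vertex 0.511 4.869 -0.582
endloop
endfacet
facet normal -0.255 -0.757 0.602
outer loop
vertex 1.325 3.666 1.774
vertex -0.031 3.264 0.693
vertex 2.349 2.611 0.882
endloop
endfacet
facet normal -0.596 0.613 0.519
outer loop
vertex 1.325 3.666 1.774
vertex 1.866 5.271 0.499
vertex -0.031 3.264 0.693
endloop
endfacet
facet normal 0.256 0.757 -0.602
outer loop
vertex 0.511 4.869 -0.582
vertex 1.866 5.271 0.499
vertex 1.535 3.814 -1.474
endloop
endfacet
facet normal 0.595 -0.613 -0.519
outer loop
vertex 2.891 4.216 -0.393
vertex 2.349 2.611 0.882
vertex 1.535 3.814 -1.474
endloop
endfacet
facet normal 0.255 0.757 -0.602
outer loop
vertex 1.535 3.814 -1.474
vertex 1.866 5.271 0.499
vertex 2.891 4.216 -0.393
endloop
endfacet
facet normal 0.762 0.225 0.608
outer loop
vertex 2.891 4.216 -0.393
vertex 1.325 3.666 1.774
vertex 2.349 2.611 0.882
endloop
endfacet
facet normal 0.761 0.226 0.608
outer loop
vertex 1.866 5.271 0.499
vertex 1.325 3.666 1.774
vertex 2.891 4.216 -0.393
endloop
endfacet
facet normal 0.728 -0.099 -0.679
outer loop
vertex 1.438 -2.389 -2.276
vertex 1.02 -2.48 -2.711
vertex 1.266 -1.954 -2.524
endloop
endfacet
facet normal 0.250 0.552 0.796
outer loop
vertex 1.438 -2.389 -2.276
vertex 1.266 -1.954 -2.524
vertex 0.14 -2.36 -1.889
endloop
endfacet
facet normal 0.728 -0.099 -0.678
outer loop
vertex 1.266 -1.954 -2.524
vertex 1.02 -2.48 -2.711
vertex 0.909 -1.915 -2.913
endloop
endfacet
facet normal -0.189 0.945 0.268
outer loop
vertex 1.266 -1.954 -2.524
vertex 0.909 -1.915 -2.913
vertex 0.14 -2.36 -1.889
endloop
endfacet
facet normal 0.727 -0.100 -0.680
outer loop
vertex 0.909 -1.915 -2.913
vertex 1.02 -2.48 -2.711
vertex 0.635 -2.302 -3.149
endloop
endfacet
facet normal -0.712 0.656 -0.250
outer loop
vertex 0.909 -1.915 -2.913
vertex 0.635 -2.302 -3.149
vertex 0.14 -2.36 -1.889
endloop
endfacet
facet normal 0.727 -0.099 -0.679
outer loop
vertex 0.635 -2.302 -3.149
vertex 1.02 -2.48 -2.711
vertex 0.651 -2.823 -3.056
endloop
endfacet
facet normal -0.925 -0.094 -0.368
outer loop
vertex 0.635 -2.302 -3.149
vertex 0.651 -2.823 -3.056
vertex 0.14 -2.36 -1.889
endloop
endfacet
facet normal 0.728 -0.100 -0.679
outer loop
vertex 0.651 -2.823 -3.056
vertex 1.02 -2.48 -2.711
vertex 0.945 -3.085 -2.702
endloop
endfacet
facet normal -0.667 -0.745 0.003
outer loop
vertex 0.651 -2.823 -3.056
vertex 0.945 -3.085 -2.702
vertex 0.14 -2.36 -1.889
endloop
endfacet
facet normal 0.727 -0.100 -0.679
outer loop
vertex 0.945 -3.085 -2.702
vertex 1.02 -2.48 -2.711
vertex 1.296 -2.892 -2.355
endloop
endfacet
facet normal -0.134 -0.802 0.582
outer loop
vertex 0.945 -3.085 -2.702
vertex 1.296 -2.892 -2.355
vertex 0.14 -2.36 -1.889
endloop
endfacet
facet normal 0.728 -0.099 -0.679
outer loop
vertex 1.296 -2.892 -2.355
vertex 1.02 -2.48 -2.711
vertex 1.438 -2.389 -2.276
endloop
endfacet
facet normal 0.274 -0.224 0.935
outer loop
vertex 1.296 -2.892 -2.355
vertex 1.438 -2.389 -2.276
vertex 0.14 -2.36 -1.889
endloop
endfacet

endsolid


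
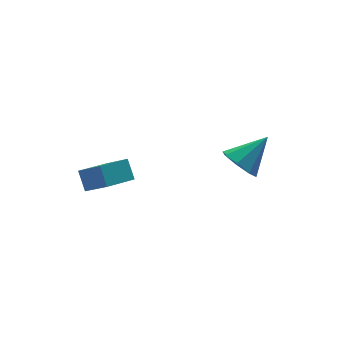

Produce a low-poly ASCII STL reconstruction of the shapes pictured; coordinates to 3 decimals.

solid 
facet normal -0.955 -0.174 0.240
outer loop
vertex -2.481 1.407 1.58
vertex -2.425 2.079 2.291
vertex -2.914 2.461 0.619
endloop
endfacet
facet normal -0.057 -0.685 -0.726
outer loop
vertex -1.595 2.701 0.289
vertex -2.481 1.407 1.58
vertex -2.914 2.461 0.619
endloop
endfacet
facet normal -0.955 -0.173 0.240
outer loop
vertex -2.914 2.461 0.619
vertex -2.425 2.079 2.291
vertex -2.857 3.133 1.331
endloop
endfacet
facet normal -0.290 0.707 -0.645
outer loop
vertex -2.857 3.133 1.331
vertex -1.595 2.701 0.289
vertex -2.914 2.461 0.619
endloop
endfacet
facet normal 0.290 -0.707 0.645
outer loop
vertex -2.481 1.407 1.58
vertex -1.106 2.319 1.961
vertex -2.425 2.079 2.291
endloop
endfacet
facet normal -0.058 -0.685 -0.726
outer loop
vertex -1.163 1.647 1.249
vertex -2.481 1.407 1.58
vertex -1.595 2.701 0.289
endloop
endfacet
facet normal 0.291 -0.707 0.644
outer loop
vertex -1.163 1.647 1.249
vertex -1.106 2.319 1.961
vertex -2.481 1.407 1.58
endloop
endfacet
facet normal 0.057 0.685 0.726
outer loop
vertex -2.425 2.079 2.291
vertex -1.106 2.319 1.961
vertex -2.857 3.133 1.331
endloop
endfacet
facet normal -0.291 0.707 -0.645
outer loop
vertex -1.539 3.373 1.0
vertex -1.595 2.701 0.289
vertex -2.857 3.133 1.331
endloop
endfacet
facet normal 0.057 0.685 0.726
outer loop
vertex -2.857 3.133 1.331
vertex -1.106 2.319 1.961
vertex -1.539 3.373 1.0
endloop
endfacet
facet normal 0.955 0.174 -0.239
outer loop
vertex -1.539 3.373 1.0
vertex -1.163 1.647 1.249
vertex -1.595 2.701 0.289
endloop
endfacet
facet normal 0.955 0.173 -0.240
outer loop
vertex -1.106 2.319 1.961
vertex -1.163 1.647 1.249
vertex -1.539 3.373 1.0
endloop
endfacet
facet normal -0.773 -0.048 -0.633
outer loop
vertex 2.734 0.005 1.781
vertex 2.29 -0.47 2.359
vertex 2.372 0.38 2.195
endloop
endfacet
facet normal 0.628 0.765 -0.144
outer loop
vertex 2.734 0.005 1.781
vertex 2.372 0.38 2.195
vertex 3.59 -0.39 3.421
endloop
endfacet
facet normal -0.773 -0.048 -0.633
outer loop
vertex 2.372 0.38 2.195
vertex 2.29 -0.47 2.359
vertex 1.962 0.257 2.705
endloop
endfacet
facet normal 0.195 0.906 0.375
outer loop
vertex 2.372 0.38 2.195
vertex 1.962 0.257 2.705
vertex 3.59 -0.39 3.421
endloop
endfacet
facet normal -0.774 -0.049 -0.632
outer loop
vertex 1.962 0.257 2.705
vertex 2.29 -0.47 2.359
vertex 1.745 -0.292 3.013
endloop
endfacet
facet normal -0.156 0.530 0.834
outer loop
vertex 1.962 0.257 2.705
vertex 1.745 -0.292 3.013
vertex 3.59 -0.39 3.421
endloop
endfacet
facet normal -0.774 -0.047 -0.632
outer loop
vertex 1.745 -0.292 3.013
vertex 2.29 -0.47 2.359
vertex 1.847 -0.945 2.937
endloop
endfacet
facet normal -0.221 -0.147 0.964
outer loop
vertex 1.745 -0.292 3.013
vertex 1.847 -0.945 2.937
vertex 3.59 -0.39 3.421
endloop
endfacet
facet normal -0.773 -0.048 -0.632
outer loop
vertex 1.847 -0.945 2.937
vertex 2.29 -0.47 2.359
vertex 2.209 -1.321 2.523
endloop
endfacet
facet normal 0.039 -0.723 0.690
outer loop
vertex 1.847 -0.945 2.937
vertex 2.209 -1.321 2.523
vertex 3.59 -0.39 3.421
endloop
endfacet
facet normal -0.774 -0.048 -0.632
outer loop
vertex 2.209 -1.321 2.523
vertex 2.29 -0.47 2.359
vertex 2.618 -1.198 2.013
endloop
endfacet
facet normal 0.472 -0.865 0.170
outer loop
vertex 2.209 -1.321 2.523
vertex 2.618 -1.198 2.013
vertex 3.59 -0.39 3.421
endloop
endfacet
facet normal -0.773 -0.048 -0.632
outer loop
vertex 2.618 -1.198 2.013
vertex 2.29 -0.47 2.359
vertex 2.836 -0.648 1.705
endloop
endfacet
facet normal 0.824 -0.488 -0.289
outer loop
vertex 2.618 -1.198 2.013
vertex 2.836 -0.648 1.705
vertex 3.59 -0.39 3.421
endloop
endfacet
facet normal -0.773 -0.047 -0.633
outer loop
vertex 2.836 -0.648 1.705
vertex 2.29 -0.47 2.359
vertex 2.734 0.005 1.781
endloop
endfacet
facet normal 0.889 0.188 -0.419
outer loop
vertex 2.836 -0.648 1.705
vertex 2.734 0.005 1.781
vertex 3.59 -0.39 3.421
endloop
endfacet

endsolid


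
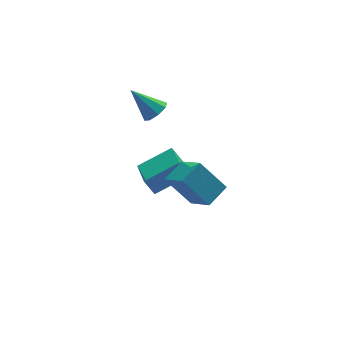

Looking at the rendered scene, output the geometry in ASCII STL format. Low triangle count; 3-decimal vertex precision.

solid 
facet normal -0.792 -0.510 -0.336
outer loop
vertex 1.94 -3.902 0.736
vertex 0.826 -3.175 2.256
vertex 1.469 -2.503 -0.277
endloop
endfacet
facet normal 0.551 -0.360 -0.753
outer loop
vertex 2.554 -1.805 0.184
vertex 1.94 -3.902 0.736
vertex 1.469 -2.503 -0.277
endloop
endfacet
facet normal -0.792 -0.510 -0.336
outer loop
vertex 1.469 -2.503 -0.277
vertex 0.826 -3.175 2.256
vertex 0.356 -1.776 1.243
endloop
endfacet
facet normal -0.262 0.782 -0.566
outer loop
vertex 0.356 -1.776 1.243
vertex 2.554 -1.805 0.184
vertex 1.469 -2.503 -0.277
endloop
endfacet
facet normal 0.262 -0.782 0.566
outer loop
vertex 1.94 -3.902 0.736
vertex 1.911 -2.477 2.717
vertex 0.826 -3.175 2.256
endloop
endfacet
facet normal 0.552 -0.360 -0.753
outer loop
vertex 3.024 -3.204 1.197
vertex 1.94 -3.902 0.736
vertex 2.554 -1.805 0.184
endloop
endfacet
facet normal 0.263 -0.781 0.566
outer loop
vertex 3.024 -3.204 1.197
vertex 1.911 -2.477 2.717
vertex 1.94 -3.902 0.736
endloop
endfacet
facet normal -0.551 0.360 0.753
outer loop
vertex 0.826 -3.175 2.256
vertex 1.911 -2.477 2.717
vertex 0.356 -1.776 1.243
endloop
endfacet
facet normal -0.262 0.781 -0.566
outer loop
vertex 1.44 -1.078 1.704
vertex 2.554 -1.805 0.184
vertex 0.356 -1.776 1.243
endloop
endfacet
facet normal -0.552 0.359 0.753
outer loop
vertex 0.356 -1.776 1.243
vertex 1.911 -2.477 2.717
vertex 1.44 -1.078 1.704
endloop
endfacet
facet normal 0.792 0.510 0.337
outer loop
vertex 1.44 -1.078 1.704
vertex 3.024 -3.204 1.197
vertex 2.554 -1.805 0.184
endloop
endfacet
facet normal 0.792 0.510 0.336
outer loop
vertex 1.911 -2.477 2.717
vertex 3.024 -3.204 1.197
vertex 1.44 -1.078 1.704
endloop
endfacet
facet normal 0.568 -0.418 -0.709
outer loop
vertex 1.689 2.204 3.43
vertex 1.066 2.044 3.025
vertex 1.546 2.632 3.063
endloop
endfacet
facet normal 0.532 0.647 0.547
outer loop
vertex 1.689 2.204 3.43
vertex 1.546 2.632 3.063
vertex 0.014 2.816 4.335
endloop
endfacet
facet normal 0.568 -0.418 -0.709
outer loop
vertex 1.546 2.632 3.063
vertex 1.066 2.044 3.025
vertex 1.122 2.715 2.674
endloop
endfacet
facet normal 0.154 0.987 0.043
outer loop
vertex 1.546 2.632 3.063
vertex 1.122 2.715 2.674
vertex 0.014 2.816 4.335
endloop
endfacet
facet normal 0.570 -0.418 -0.708
outer loop
vertex 1.122 2.715 2.674
vertex 1.066 2.044 3.025
vertex 0.666 2.405 2.49
endloop
endfacet
facet normal -0.432 0.836 -0.339
outer loop
vertex 1.122 2.715 2.674
vertex 0.666 2.405 2.49
vertex 0.014 2.816 4.335
endloop
endfacet
facet normal 0.570 -0.417 -0.708
outer loop
vertex 0.666 2.405 2.49
vertex 1.066 2.044 3.025
vertex 0.444 1.883 2.619
endloop
endfacet
facet normal -0.883 0.283 -0.375
outer loop
vertex 0.666 2.405 2.49
vertex 0.444 1.883 2.619
vertex 0.014 2.816 4.335
endloop
endfacet
facet normal 0.570 -0.417 -0.708
outer loop
vertex 0.444 1.883 2.619
vertex 1.066 2.044 3.025
vertex 0.587 1.455 2.986
endloop
endfacet
facet normal -0.936 -0.350 -0.044
outer loop
vertex 0.444 1.883 2.619
vertex 0.587 1.455 2.986
vertex 0.014 2.816 4.335
endloop
endfacet
facet normal 0.570 -0.417 -0.708
outer loop
vertex 0.587 1.455 2.986
vertex 1.066 2.044 3.025
vertex 1.011 1.372 3.376
endloop
endfacet
facet normal -0.558 -0.691 0.460
outer loop
vertex 0.587 1.455 2.986
vertex 1.011 1.372 3.376
vertex 0.014 2.816 4.335
endloop
endfacet
facet normal 0.569 -0.417 -0.709
outer loop
vertex 1.011 1.372 3.376
vertex 1.066 2.044 3.025
vertex 1.467 1.682 3.56
endloop
endfacet
facet normal 0.027 -0.540 0.841
outer loop
vertex 1.011 1.372 3.376
vertex 1.467 1.682 3.56
vertex 0.014 2.816 4.335
endloop
endfacet
facet normal 0.568 -0.418 -0.709
outer loop
vertex 1.467 1.682 3.56
vertex 1.066 2.044 3.025
vertex 1.689 2.204 3.43
endloop
endfacet
facet normal 0.479 0.015 0.877
outer loop
vertex 1.467 1.682 3.56
vertex 1.689 2.204 3.43
vertex 0.014 2.816 4.335
endloop
endfacet
facet normal -0.893 -0.028 -0.450
outer loop
vertex 0.439 2.119 -2.48
vertex 0.636 4.053 -2.99
vertex 0.91 1.829 -3.396
endloop
endfacet
facet normal -0.098 -0.962 0.254
outer loop
vertex 2.784 1.887 -2.45
vertex 0.439 2.119 -2.48
vertex 0.91 1.829 -3.396
endloop
endfacet
facet normal -0.893 -0.028 -0.450
outer loop
vertex 0.91 1.829 -3.396
vertex 0.636 4.053 -2.99
vertex 1.107 3.763 -3.906
endloop
endfacet
facet normal 0.440 -0.271 -0.856
outer loop
vertex 1.107 3.763 -3.906
vertex 2.784 1.887 -2.45
vertex 0.91 1.829 -3.396
endloop
endfacet
facet normal -0.440 0.271 0.856
outer loop
vertex 0.439 2.119 -2.48
vertex 2.51 4.111 -2.044
vertex 0.636 4.053 -2.99
endloop
endfacet
facet normal -0.098 -0.962 0.254
outer loop
vertex 2.313 2.177 -1.534
vertex 0.439 2.119 -2.48
vertex 2.784 1.887 -2.45
endloop
endfacet
facet normal -0.440 0.271 0.856
outer loop
vertex 2.313 2.177 -1.534
vertex 2.51 4.111 -2.044
vertex 0.439 2.119 -2.48
endloop
endfacet
facet normal 0.098 0.962 -0.254
outer loop
vertex 0.636 4.053 -2.99
vertex 2.51 4.111 -2.044
vertex 1.107 3.763 -3.906
endloop
endfacet
facet normal 0.440 -0.271 -0.856
outer loop
vertex 2.981 3.821 -2.96
vertex 2.784 1.887 -2.45
vertex 1.107 3.763 -3.906
endloop
endfacet
facet normal 0.098 0.962 -0.254
outer loop
vertex 1.107 3.763 -3.906
vertex 2.51 4.111 -2.044
vertex 2.981 3.821 -2.96
endloop
endfacet
facet normal 0.893 0.028 0.450
outer loop
vertex 2.981 3.821 -2.96
vertex 2.313 2.177 -1.534
vertex 2.784 1.887 -2.45
endloop
endfacet
facet normal 0.893 0.028 0.450
outer loop
vertex 2.51 4.111 -2.044
vertex 2.313 2.177 -1.534
vertex 2.981 3.821 -2.96
endloop
endfacet

endsolid


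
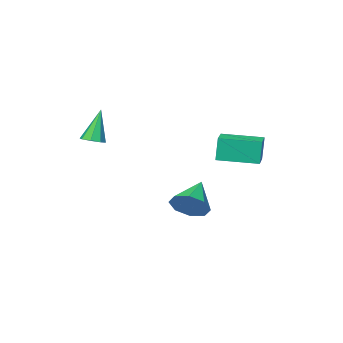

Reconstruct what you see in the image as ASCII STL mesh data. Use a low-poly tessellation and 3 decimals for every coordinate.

solid 
facet normal 0.315 0.104 -0.943
outer loop
vertex 4.453 -1.693 1.981
vertex 4.09 -1.328 1.9
vertex 4.583 -1.326 2.065
endloop
endfacet
facet normal 0.762 -0.388 0.518
outer loop
vertex 4.453 -1.693 1.981
vertex 4.583 -1.326 2.065
vertex 3.59 -1.492 3.4
endloop
endfacet
facet normal 0.315 0.102 -0.943
outer loop
vertex 4.583 -1.326 2.065
vertex 4.09 -1.328 1.9
vertex 4.426 -0.961 2.052
endloop
endfacet
facet normal 0.735 0.337 0.589
outer loop
vertex 4.583 -1.326 2.065
vertex 4.426 -0.961 2.052
vertex 3.59 -1.492 3.4
endloop
endfacet
facet normal 0.315 0.103 -0.944
outer loop
vertex 4.426 -0.961 2.052
vertex 4.09 -1.328 1.9
vertex 4.071 -0.811 1.95
endloop
endfacet
facet normal 0.224 0.852 0.474
outer loop
vertex 4.426 -0.961 2.052
vertex 4.071 -0.811 1.95
vertex 3.59 -1.492 3.4
endloop
endfacet
facet normal 0.315 0.103 -0.944
outer loop
vertex 4.071 -0.811 1.95
vertex 4.09 -1.328 1.9
vertex 3.728 -0.964 1.819
endloop
endfacet
facet normal -0.471 0.848 0.242
outer loop
vertex 4.071 -0.811 1.95
vertex 3.728 -0.964 1.819
vertex 3.59 -1.492 3.4
endloop
endfacet
facet normal 0.315 0.103 -0.943
outer loop
vertex 3.728 -0.964 1.819
vertex 4.09 -1.328 1.9
vertex 3.597 -1.331 1.735
endloop
endfacet
facet normal -0.943 0.330 0.028
outer loop
vertex 3.728 -0.964 1.819
vertex 3.597 -1.331 1.735
vertex 3.59 -1.492 3.4
endloop
endfacet
facet normal 0.315 0.103 -0.943
outer loop
vertex 3.597 -1.331 1.735
vertex 4.09 -1.328 1.9
vertex 3.755 -1.696 1.748
endloop
endfacet
facet normal -0.916 -0.398 -0.042
outer loop
vertex 3.597 -1.331 1.735
vertex 3.755 -1.696 1.748
vertex 3.59 -1.492 3.4
endloop
endfacet
facet normal 0.315 0.103 -0.943
outer loop
vertex 3.755 -1.696 1.748
vertex 4.09 -1.328 1.9
vertex 4.109 -1.846 1.85
endloop
endfacet
facet normal -0.407 -0.911 0.072
outer loop
vertex 3.755 -1.696 1.748
vertex 4.109 -1.846 1.85
vertex 3.59 -1.492 3.4
endloop
endfacet
facet normal 0.314 0.103 -0.944
outer loop
vertex 4.109 -1.846 1.85
vertex 4.09 -1.328 1.9
vertex 4.453 -1.693 1.981
endloop
endfacet
facet normal 0.288 -0.908 0.304
outer loop
vertex 4.109 -1.846 1.85
vertex 4.453 -1.693 1.981
vertex 3.59 -1.492 3.4
endloop
endfacet
facet normal -0.675 -0.732 -0.090
outer loop
vertex -0.697 0.526 1.854
vertex -1.958 1.704 1.735
vertex -0.571 0.548 0.731
endloop
endfacet
facet normal 0.729 -0.681 0.068
outer loop
vertex 0.138 1.316 0.825
vertex -0.697 0.526 1.854
vertex -0.571 0.548 0.731
endloop
endfacet
facet normal -0.675 -0.732 -0.089
outer loop
vertex -0.571 0.548 0.731
vertex -1.958 1.704 1.735
vertex -1.832 1.725 0.612
endloop
endfacet
facet normal 0.111 0.019 -0.994
outer loop
vertex -1.832 1.725 0.612
vertex 0.138 1.316 0.825
vertex -0.571 0.548 0.731
endloop
endfacet
facet normal -0.111 -0.019 0.994
outer loop
vertex -0.697 0.526 1.854
vertex -1.249 2.472 1.829
vertex -1.958 1.704 1.735
endloop
endfacet
facet normal 0.729 -0.681 0.069
outer loop
vertex 0.012 1.295 1.948
vertex -0.697 0.526 1.854
vertex 0.138 1.316 0.825
endloop
endfacet
facet normal -0.111 -0.019 0.994
outer loop
vertex 0.012 1.295 1.948
vertex -1.249 2.472 1.829
vertex -0.697 0.526 1.854
endloop
endfacet
facet normal -0.729 0.681 -0.069
outer loop
vertex -1.958 1.704 1.735
vertex -1.249 2.472 1.829
vertex -1.832 1.725 0.612
endloop
endfacet
facet normal 0.111 0.019 -0.994
outer loop
vertex -1.123 2.494 0.706
vertex 0.138 1.316 0.825
vertex -1.832 1.725 0.612
endloop
endfacet
facet normal -0.729 0.681 -0.068
outer loop
vertex -1.832 1.725 0.612
vertex -1.249 2.472 1.829
vertex -1.123 2.494 0.706
endloop
endfacet
facet normal 0.675 0.732 0.089
outer loop
vertex -1.123 2.494 0.706
vertex 0.012 1.295 1.948
vertex 0.138 1.316 0.825
endloop
endfacet
facet normal 0.675 0.732 0.090
outer loop
vertex -1.249 2.472 1.829
vertex 0.012 1.295 1.948
vertex -1.123 2.494 0.706
endloop
endfacet
facet normal 0.702 0.472 -0.533
outer loop
vertex 1.245 0.109 -1.261
vertex 0.652 0.308 -1.866
vertex 0.944 0.691 -1.142
endloop
endfacet
facet normal 0.176 -0.109 0.978
outer loop
vertex 1.245 0.109 -1.261
vertex 0.944 0.691 -1.142
vertex -0.472 -0.448 -1.014
endloop
endfacet
facet normal 0.702 0.472 -0.533
outer loop
vertex 0.944 0.691 -1.142
vertex 0.652 0.308 -1.866
vertex 0.472 1.049 -1.447
endloop
endfacet
facet normal -0.253 0.412 0.875
outer loop
vertex 0.944 0.691 -1.142
vertex 0.472 1.049 -1.447
vertex -0.472 -0.448 -1.014
endloop
endfacet
facet normal 0.702 0.472 -0.533
outer loop
vertex 0.472 1.049 -1.447
vertex 0.652 0.308 -1.866
vertex 0.105 0.972 -1.998
endloop
endfacet
facet normal -0.719 0.569 0.399
outer loop
vertex 0.472 1.049 -1.447
vertex 0.105 0.972 -1.998
vertex -0.472 -0.448 -1.014
endloop
endfacet
facet normal 0.702 0.472 -0.533
outer loop
vertex 0.105 0.972 -1.998
vertex 0.652 0.308 -1.866
vertex 0.059 0.506 -2.471
endloop
endfacet
facet normal -0.948 0.267 -0.171
outer loop
vertex 0.105 0.972 -1.998
vertex 0.059 0.506 -2.471
vertex -0.472 -0.448 -1.014
endloop
endfacet
facet normal 0.702 0.473 -0.533
outer loop
vertex 0.059 0.506 -2.471
vertex 0.652 0.308 -1.866
vertex 0.36 -0.076 -2.591
endloop
endfacet
facet normal -0.807 -0.314 -0.500
outer loop
vertex 0.059 0.506 -2.471
vertex 0.36 -0.076 -2.591
vertex -0.472 -0.448 -1.014
endloop
endfacet
facet normal 0.702 0.473 -0.533
outer loop
vertex 0.36 -0.076 -2.591
vertex 0.652 0.308 -1.866
vertex 0.832 -0.433 -2.286
endloop
endfacet
facet normal -0.377 -0.837 -0.396
outer loop
vertex 0.36 -0.076 -2.591
vertex 0.832 -0.433 -2.286
vertex -0.472 -0.448 -1.014
endloop
endfacet
facet normal 0.702 0.472 -0.533
outer loop
vertex 0.832 -0.433 -2.286
vertex 0.652 0.308 -1.866
vertex 1.198 -0.356 -1.735
endloop
endfacet
facet normal 0.089 -0.993 0.080
outer loop
vertex 0.832 -0.433 -2.286
vertex 1.198 -0.356 -1.735
vertex -0.472 -0.448 -1.014
endloop
endfacet
facet normal 0.702 0.472 -0.533
outer loop
vertex 1.198 -0.356 -1.735
vertex 0.652 0.308 -1.866
vertex 1.245 0.109 -1.261
endloop
endfacet
facet normal 0.318 -0.692 0.648
outer loop
vertex 1.198 -0.356 -1.735
vertex 1.245 0.109 -1.261
vertex -0.472 -0.448 -1.014
endloop
endfacet

endsolid


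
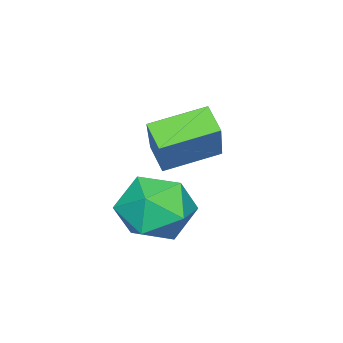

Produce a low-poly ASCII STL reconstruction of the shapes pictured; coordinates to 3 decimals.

solid 
facet normal -0.670 0.696 0.258
outer loop
vertex 0.926 0.429 -0.136
vertex 1.34 1.034 -0.692
vertex -0.366 -0.204 -1.787
endloop
endfacet
facet normal -0.450 -0.657 0.604
outer loop
vertex 0.78 -1.394 -2.228
vertex 0.926 0.429 -0.136
vertex -0.366 -0.204 -1.787
endloop
endfacet
facet normal -0.671 0.695 0.259
outer loop
vertex -0.366 -0.204 -1.787
vertex 1.34 1.034 -0.692
vertex 0.047 0.401 -2.343
endloop
endfacet
facet normal -0.590 -0.289 -0.753
outer loop
vertex 0.047 0.401 -2.343
vertex 0.78 -1.394 -2.228
vertex -0.366 -0.204 -1.787
endloop
endfacet
facet normal 0.590 0.289 0.754
outer loop
vertex 0.926 0.429 -0.136
vertex 2.486 -0.156 -1.133
vertex 1.34 1.034 -0.692
endloop
endfacet
facet normal -0.450 -0.658 0.604
outer loop
vertex 2.073 -0.761 -0.577
vertex 0.926 0.429 -0.136
vertex 0.78 -1.394 -2.228
endloop
endfacet
facet normal 0.590 0.290 0.754
outer loop
vertex 2.073 -0.761 -0.577
vertex 2.486 -0.156 -1.133
vertex 0.926 0.429 -0.136
endloop
endfacet
facet normal 0.450 0.657 -0.604
outer loop
vertex 1.34 1.034 -0.692
vertex 2.486 -0.156 -1.133
vertex 0.047 0.401 -2.343
endloop
endfacet
facet normal -0.590 -0.289 -0.754
outer loop
vertex 1.194 -0.789 -2.784
vertex 0.78 -1.394 -2.228
vertex 0.047 0.401 -2.343
endloop
endfacet
facet normal 0.450 0.658 -0.604
outer loop
vertex 0.047 0.401 -2.343
vertex 2.486 -0.156 -1.133
vertex 1.194 -0.789 -2.784
endloop
endfacet
facet normal 0.670 -0.696 -0.258
outer loop
vertex 1.194 -0.789 -2.784
vertex 2.073 -0.761 -0.577
vertex 0.78 -1.394 -2.228
endloop
endfacet
facet normal 0.671 -0.695 -0.258
outer loop
vertex 2.486 -0.156 -1.133
vertex 2.073 -0.761 -0.577
vertex 1.194 -0.789 -2.784
endloop
endfacet
facet normal 0.125 0.034 0.992
outer loop
vertex 1.86 0.138 -2.646
vertex 2.068 -1.053 -2.631
vertex 2.987 -0.28 -2.774
endloop
endfacet
facet normal 0.320 0.651 0.688
outer loop
vertex 1.86 0.138 -2.646
vertex 2.987 -0.28 -2.774
vertex 2.601 0.636 -3.462
endloop
endfacet
facet normal -0.243 0.910 0.335
outer loop
vertex 1.86 0.138 -2.646
vertex 2.601 0.636 -3.462
vertex 1.443 0.431 -3.743
endloop
endfacet
facet normal -0.785 0.455 0.420
outer loop
vertex 1.86 0.138 -2.646
vertex 1.443 0.431 -3.743
vertex 1.113 -0.613 -3.23
endloop
endfacet
facet normal -0.558 -0.087 0.825
outer loop
vertex 1.86 0.138 -2.646
vertex 1.113 -0.613 -3.23
vertex 2.068 -1.053 -2.631
endloop
endfacet
facet normal 0.833 0.511 0.213
outer loop
vertex 2.601 0.636 -3.462
vertex 2.987 -0.28 -2.774
vertex 3.267 -0.247 -3.95
endloop
endfacet
facet normal 0.519 -0.487 0.703
outer loop
vertex 2.987 -0.28 -2.774
vertex 2.068 -1.053 -2.631
vertex 2.937 -1.291 -3.437
endloop
endfacet
facet normal -0.587 -0.683 0.434
outer loop
vertex 2.068 -1.053 -2.631
vertex 1.113 -0.613 -3.23
vertex 1.779 -1.496 -3.718
endloop
endfacet
facet normal -0.956 0.193 -0.222
outer loop
vertex 1.113 -0.613 -3.23
vertex 1.443 0.431 -3.743
vertex 1.393 -0.58 -4.406
endloop
endfacet
facet normal -0.078 0.930 -0.358
outer loop
vertex 1.443 0.431 -3.743
vertex 2.601 0.636 -3.462
vertex 2.312 0.193 -4.549
endloop
endfacet
facet normal 0.785 -0.455 -0.420
outer loop
vertex 2.52 -0.998 -4.534
vertex 3.267 -0.247 -3.95
vertex 2.937 -1.291 -3.437
endloop
endfacet
facet normal 0.243 -0.910 -0.335
outer loop
vertex 2.52 -0.998 -4.534
vertex 2.937 -1.291 -3.437
vertex 1.779 -1.496 -3.718
endloop
endfacet
facet normal -0.320 -0.651 -0.688
outer loop
vertex 2.52 -0.998 -4.534
vertex 1.779 -1.496 -3.718
vertex 1.393 -0.58 -4.406
endloop
endfacet
facet normal -0.125 -0.034 -0.992
outer loop
vertex 2.52 -0.998 -4.534
vertex 1.393 -0.58 -4.406
vertex 2.312 0.193 -4.549
endloop
endfacet
facet normal 0.558 0.087 -0.825
outer loop
vertex 2.52 -0.998 -4.534
vertex 2.312 0.193 -4.549
vertex 3.267 -0.247 -3.95
endloop
endfacet
facet normal 0.956 -0.193 0.222
outer loop
vertex 2.937 -1.291 -3.437
vertex 3.267 -0.247 -3.95
vertex 2.987 -0.28 -2.774
endloop
endfacet
facet normal 0.078 -0.930 0.358
outer loop
vertex 1.779 -1.496 -3.718
vertex 2.937 -1.291 -3.437
vertex 2.068 -1.053 -2.631
endloop
endfacet
facet normal -0.833 -0.511 -0.213
outer loop
vertex 1.393 -0.58 -4.406
vertex 1.779 -1.496 -3.718
vertex 1.113 -0.613 -3.23
endloop
endfacet
facet normal -0.519 0.487 -0.703
outer loop
vertex 2.312 0.193 -4.549
vertex 1.393 -0.58 -4.406
vertex 1.443 0.431 -3.743
endloop
endfacet
facet normal 0.587 0.683 -0.434
outer loop
vertex 3.267 -0.247 -3.95
vertex 2.312 0.193 -4.549
vertex 2.601 0.636 -3.462
endloop
endfacet

endsolid


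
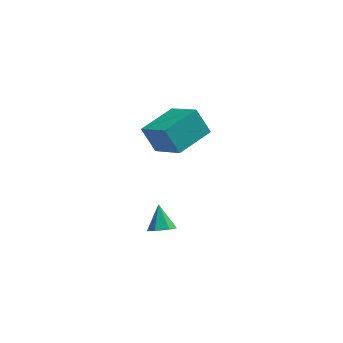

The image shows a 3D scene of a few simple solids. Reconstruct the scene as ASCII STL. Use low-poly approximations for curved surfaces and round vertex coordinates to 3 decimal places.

solid 
facet normal 0.077 -0.720 -0.690
outer loop
vertex -2.132 -4.404 -1.753
vertex -2.391 -4.107 -2.092
vertex -1.872 -4.078 -2.064
endloop
endfacet
facet normal 0.758 0.017 0.652
outer loop
vertex -2.132 -4.404 -1.753
vertex -1.872 -4.078 -2.064
vertex -2.469 -3.373 -1.388
endloop
endfacet
facet normal 0.077 -0.720 -0.690
outer loop
vertex -1.872 -4.078 -2.064
vertex -2.391 -4.107 -2.092
vertex -2.132 -3.781 -2.403
endloop
endfacet
facet normal 0.758 0.652 -0.010
outer loop
vertex -1.872 -4.078 -2.064
vertex -2.132 -3.781 -2.403
vertex -2.469 -3.373 -1.388
endloop
endfacet
facet normal 0.078 -0.720 -0.690
outer loop
vertex -2.132 -3.781 -2.403
vertex -2.391 -4.107 -2.092
vertex -2.65 -3.81 -2.431
endloop
endfacet
facet normal -0.031 0.924 -0.382
outer loop
vertex -2.132 -3.781 -2.403
vertex -2.65 -3.81 -2.431
vertex -2.469 -3.373 -1.388
endloop
endfacet
facet normal 0.076 -0.720 -0.689
outer loop
vertex -2.65 -3.81 -2.431
vertex -2.391 -4.107 -2.092
vertex -2.909 -4.136 -2.119
endloop
endfacet
facet normal -0.821 0.563 -0.093
outer loop
vertex -2.65 -3.81 -2.431
vertex -2.909 -4.136 -2.119
vertex -2.469 -3.373 -1.388
endloop
endfacet
facet normal 0.076 -0.720 -0.689
outer loop
vertex -2.909 -4.136 -2.119
vertex -2.391 -4.107 -2.092
vertex -2.65 -4.433 -1.78
endloop
endfacet
facet normal -0.821 -0.069 0.567
outer loop
vertex -2.909 -4.136 -2.119
vertex -2.65 -4.433 -1.78
vertex -2.469 -3.373 -1.388
endloop
endfacet
facet normal 0.076 -0.720 -0.689
outer loop
vertex -2.65 -4.433 -1.78
vertex -2.391 -4.107 -2.092
vertex -2.132 -4.404 -1.753
endloop
endfacet
facet normal -0.030 -0.342 0.939
outer loop
vertex -2.65 -4.433 -1.78
vertex -2.132 -4.404 -1.753
vertex -2.469 -3.373 -1.388
endloop
endfacet
facet normal -0.490 0.647 -0.584
outer loop
vertex -3.02 -2.623 2.309
vertex -1.909 -1.655 2.45
vertex -2.545 -3.042 1.447
endloop
endfacet
facet normal -0.750 -0.654 -0.096
outer loop
vertex -1.771 -4.065 2.37
vertex -3.02 -2.623 2.309
vertex -2.545 -3.042 1.447
endloop
endfacet
facet normal -0.490 0.647 -0.584
outer loop
vertex -2.545 -3.042 1.447
vertex -1.909 -1.655 2.45
vertex -1.434 -2.074 1.588
endloop
endfacet
facet normal 0.444 -0.392 -0.806
outer loop
vertex -1.434 -2.074 1.588
vertex -1.771 -4.065 2.37
vertex -2.545 -3.042 1.447
endloop
endfacet
facet normal -0.444 0.392 0.806
outer loop
vertex -3.02 -2.623 2.309
vertex -1.135 -2.678 3.373
vertex -1.909 -1.655 2.45
endloop
endfacet
facet normal -0.750 -0.654 -0.096
outer loop
vertex -2.246 -3.646 3.232
vertex -3.02 -2.623 2.309
vertex -1.771 -4.065 2.37
endloop
endfacet
facet normal -0.444 0.392 0.806
outer loop
vertex -2.246 -3.646 3.232
vertex -1.135 -2.678 3.373
vertex -3.02 -2.623 2.309
endloop
endfacet
facet normal 0.750 0.654 0.096
outer loop
vertex -1.909 -1.655 2.45
vertex -1.135 -2.678 3.373
vertex -1.434 -2.074 1.588
endloop
endfacet
facet normal 0.444 -0.392 -0.806
outer loop
vertex -0.66 -3.097 2.511
vertex -1.771 -4.065 2.37
vertex -1.434 -2.074 1.588
endloop
endfacet
facet normal 0.750 0.654 0.096
outer loop
vertex -1.434 -2.074 1.588
vertex -1.135 -2.678 3.373
vertex -0.66 -3.097 2.511
endloop
endfacet
facet normal 0.490 -0.647 0.584
outer loop
vertex -0.66 -3.097 2.511
vertex -2.246 -3.646 3.232
vertex -1.771 -4.065 2.37
endloop
endfacet
facet normal 0.490 -0.647 0.584
outer loop
vertex -1.135 -2.678 3.373
vertex -2.246 -3.646 3.232
vertex -0.66 -3.097 2.511
endloop
endfacet

endsolid
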